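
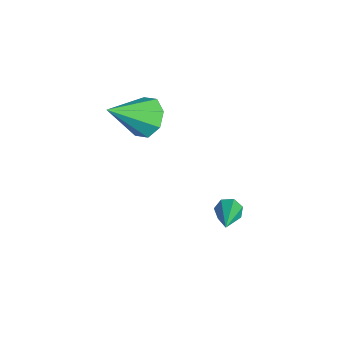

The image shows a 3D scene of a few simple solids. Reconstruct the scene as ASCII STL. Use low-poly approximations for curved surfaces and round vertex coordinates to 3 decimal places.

solid 
facet normal -0.209 0.756 -0.620
outer loop
vertex -3.256 0.533 -0.921
vertex -4.087 0.636 -0.515
vertex -3.238 0.987 -0.373
endloop
endfacet
facet normal 0.983 -0.155 0.096
outer loop
vertex -3.256 0.533 -0.921
vertex -3.238 0.987 -0.373
vertex -3.653 -0.936 0.775
endloop
endfacet
facet normal -0.209 0.756 -0.621
outer loop
vertex -3.238 0.987 -0.373
vertex -4.087 0.636 -0.515
vertex -3.716 1.236 0.091
endloop
endfacet
facet normal 0.736 0.223 0.639
outer loop
vertex -3.238 0.987 -0.373
vertex -3.716 1.236 0.091
vertex -3.653 -0.936 0.775
endloop
endfacet
facet normal -0.208 0.756 -0.621
outer loop
vertex -3.716 1.236 0.091
vertex -4.087 0.636 -0.515
vertex -4.412 1.134 0.2
endloop
endfacet
facet normal 0.104 0.301 0.948
outer loop
vertex -3.716 1.236 0.091
vertex -4.412 1.134 0.2
vertex -3.653 -0.936 0.775
endloop
endfacet
facet normal -0.208 0.756 -0.621
outer loop
vertex -4.412 1.134 0.2
vertex -4.087 0.636 -0.515
vertex -4.918 0.74 -0.11
endloop
endfacet
facet normal -0.542 0.035 0.840
outer loop
vertex -4.412 1.134 0.2
vertex -4.918 0.74 -0.11
vertex -3.653 -0.936 0.775
endloop
endfacet
facet normal -0.208 0.755 -0.621
outer loop
vertex -4.918 0.74 -0.11
vertex -4.087 0.636 -0.515
vertex -4.936 0.285 -0.657
endloop
endfacet
facet normal -0.824 -0.422 0.378
outer loop
vertex -4.918 0.74 -0.11
vertex -4.936 0.285 -0.657
vertex -3.653 -0.936 0.775
endloop
endfacet
facet normal -0.209 0.756 -0.620
outer loop
vertex -4.936 0.285 -0.657
vertex -4.087 0.636 -0.515
vertex -4.458 0.036 -1.122
endloop
endfacet
facet normal -0.577 -0.800 -0.165
outer loop
vertex -4.936 0.285 -0.657
vertex -4.458 0.036 -1.122
vertex -3.653 -0.936 0.775
endloop
endfacet
facet normal -0.209 0.756 -0.620
outer loop
vertex -4.458 0.036 -1.122
vertex -4.087 0.636 -0.515
vertex -3.762 0.139 -1.231
endloop
endfacet
facet normal 0.056 -0.879 -0.474
outer loop
vertex -4.458 0.036 -1.122
vertex -3.762 0.139 -1.231
vertex -3.653 -0.936 0.775
endloop
endfacet
facet normal -0.209 0.756 -0.620
outer loop
vertex -3.762 0.139 -1.231
vertex -4.087 0.636 -0.515
vertex -3.256 0.533 -0.921
endloop
endfacet
facet normal 0.701 -0.612 -0.366
outer loop
vertex -3.762 0.139 -1.231
vertex -3.256 0.533 -0.921
vertex -3.653 -0.936 0.775
endloop
endfacet
facet normal -0.822 0.268 -0.502
outer loop
vertex -0.221 2.953 -3.711
vertex -0.504 2.968 -3.24
vertex -0.223 3.373 -3.484
endloop
endfacet
facet normal 0.739 0.323 -0.591
outer loop
vertex -0.221 2.953 -3.711
vertex -0.223 3.373 -3.484
vertex 1.264 2.392 -2.16
endloop
endfacet
facet normal -0.822 0.268 -0.502
outer loop
vertex -0.223 3.373 -3.484
vertex -0.504 2.968 -3.24
vertex -0.437 3.487 -3.073
endloop
endfacet
facet normal 0.526 0.849 0.038
outer loop
vertex -0.223 3.373 -3.484
vertex -0.437 3.487 -3.073
vertex 1.264 2.392 -2.16
endloop
endfacet
facet normal -0.823 0.268 -0.502
outer loop
vertex -0.437 3.487 -3.073
vertex -0.504 2.968 -3.24
vertex -0.701 3.21 -2.788
endloop
endfacet
facet normal 0.056 0.689 0.722
outer loop
vertex -0.437 3.487 -3.073
vertex -0.701 3.21 -2.788
vertex 1.264 2.392 -2.16
endloop
endfacet
facet normal -0.823 0.267 -0.502
outer loop
vertex -0.701 3.21 -2.788
vertex -0.504 2.968 -3.24
vertex -0.817 2.75 -2.843
endloop
endfacet
facet normal -0.317 -0.033 0.948
outer loop
vertex -0.701 3.21 -2.788
vertex -0.817 2.75 -2.843
vertex 1.264 2.392 -2.16
endloop
endfacet
facet normal -0.823 0.268 -0.501
outer loop
vertex -0.817 2.75 -2.843
vertex -0.504 2.968 -3.24
vertex -0.697 2.454 -3.198
endloop
endfacet
facet normal -0.312 -0.779 0.544
outer loop
vertex -0.817 2.75 -2.843
vertex -0.697 2.454 -3.198
vertex 1.264 2.392 -2.16
endloop
endfacet
facet normal -0.821 0.267 -0.504
outer loop
vertex -0.697 2.454 -3.198
vertex -0.504 2.968 -3.24
vertex -0.431 2.544 -3.584
endloop
endfacet
facet normal 0.066 -0.981 -0.183
outer loop
vertex -0.697 2.454 -3.198
vertex -0.431 2.544 -3.584
vertex 1.264 2.392 -2.16
endloop
endfacet
facet normal -0.822 0.266 -0.503
outer loop
vertex -0.431 2.544 -3.584
vertex -0.504 2.968 -3.24
vertex -0.221 2.953 -3.711
endloop
endfacet
facet normal 0.535 -0.489 -0.689
outer loop
vertex -0.431 2.544 -3.584
vertex -0.221 2.953 -3.711
vertex 1.264 2.392 -2.16
endloop
endfacet

endsolid


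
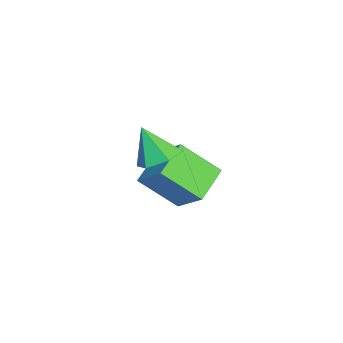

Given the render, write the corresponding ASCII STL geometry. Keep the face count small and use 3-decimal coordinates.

solid 
facet normal 0.250 0.442 -0.862
outer loop
vertex 1.639 -1.814 0.089
vertex 0.796 -1.376 0.069
vertex 1.537 -0.962 0.496
endloop
endfacet
facet normal 0.750 -0.210 0.628
outer loop
vertex 1.639 -1.814 0.089
vertex 1.537 -0.962 0.496
vertex 0.384 -2.104 1.491
endloop
endfacet
facet normal 0.250 0.441 -0.862
outer loop
vertex 1.537 -0.962 0.496
vertex 0.796 -1.376 0.069
vertex 0.695 -0.523 0.476
endloop
endfacet
facet normal 0.236 0.492 0.838
outer loop
vertex 1.537 -0.962 0.496
vertex 0.695 -0.523 0.476
vertex 0.384 -2.104 1.491
endloop
endfacet
facet normal 0.250 0.441 -0.862
outer loop
vertex 0.695 -0.523 0.476
vertex 0.796 -1.376 0.069
vertex -0.046 -0.937 0.049
endloop
endfacet
facet normal -0.625 0.505 0.595
outer loop
vertex 0.695 -0.523 0.476
vertex -0.046 -0.937 0.049
vertex 0.384 -2.104 1.491
endloop
endfacet
facet normal 0.251 0.442 -0.862
outer loop
vertex -0.046 -0.937 0.049
vertex 0.796 -1.376 0.069
vertex 0.056 -1.789 -0.358
endloop
endfacet
facet normal -0.973 -0.184 0.141
outer loop
vertex -0.046 -0.937 0.049
vertex 0.056 -1.789 -0.358
vertex 0.384 -2.104 1.491
endloop
endfacet
facet normal 0.251 0.442 -0.862
outer loop
vertex 0.056 -1.789 -0.358
vertex 0.796 -1.376 0.069
vertex 0.898 -2.228 -0.338
endloop
endfacet
facet normal -0.460 -0.885 -0.069
outer loop
vertex 0.056 -1.789 -0.358
vertex 0.898 -2.228 -0.338
vertex 0.384 -2.104 1.491
endloop
endfacet
facet normal 0.250 0.442 -0.862
outer loop
vertex 0.898 -2.228 -0.338
vertex 0.796 -1.376 0.069
vertex 1.639 -1.814 0.089
endloop
endfacet
facet normal 0.402 -0.899 0.174
outer loop
vertex 0.898 -2.228 -0.338
vertex 1.639 -1.814 0.089
vertex 0.384 -2.104 1.491
endloop
endfacet
facet normal -0.840 0.372 0.395
outer loop
vertex -2.871 -0.909 -1.622
vertex -2.805 0.723 -3.019
vertex -3.922 -1.945 -2.881
endloop
endfacet
facet normal -0.030 -0.759 0.650
outer loop
vertex -2.435 -2.603 -3.581
vertex -2.871 -0.909 -1.622
vertex -3.922 -1.945 -2.881
endloop
endfacet
facet normal -0.840 0.372 0.395
outer loop
vertex -3.922 -1.945 -2.881
vertex -2.805 0.723 -3.019
vertex -3.856 -0.312 -4.279
endloop
endfacet
facet normal -0.542 -0.534 -0.649
outer loop
vertex -3.856 -0.312 -4.279
vertex -2.435 -2.603 -3.581
vertex -3.922 -1.945 -2.881
endloop
endfacet
facet normal 0.542 0.534 0.649
outer loop
vertex -2.871 -0.909 -1.622
vertex -1.318 0.065 -3.719
vertex -2.805 0.723 -3.019
endloop
endfacet
facet normal -0.031 -0.759 0.650
outer loop
vertex -1.384 -1.568 -2.321
vertex -2.871 -0.909 -1.622
vertex -2.435 -2.603 -3.581
endloop
endfacet
facet normal 0.542 0.534 0.649
outer loop
vertex -1.384 -1.568 -2.321
vertex -1.318 0.065 -3.719
vertex -2.871 -0.909 -1.622
endloop
endfacet
facet normal 0.030 0.760 -0.649
outer loop
vertex -2.805 0.723 -3.019
vertex -1.318 0.065 -3.719
vertex -3.856 -0.312 -4.279
endloop
endfacet
facet normal -0.542 -0.534 -0.649
outer loop
vertex -2.369 -0.971 -4.978
vertex -2.435 -2.603 -3.581
vertex -3.856 -0.312 -4.279
endloop
endfacet
facet normal 0.031 0.759 -0.650
outer loop
vertex -3.856 -0.312 -4.279
vertex -1.318 0.065 -3.719
vertex -2.369 -0.971 -4.978
endloop
endfacet
facet normal 0.840 -0.372 -0.395
outer loop
vertex -2.369 -0.971 -4.978
vertex -1.384 -1.568 -2.321
vertex -2.435 -2.603 -3.581
endloop
endfacet
facet normal 0.840 -0.372 -0.395
outer loop
vertex -1.318 0.065 -3.719
vertex -1.384 -1.568 -2.321
vertex -2.369 -0.971 -4.978
endloop
endfacet

endsolid


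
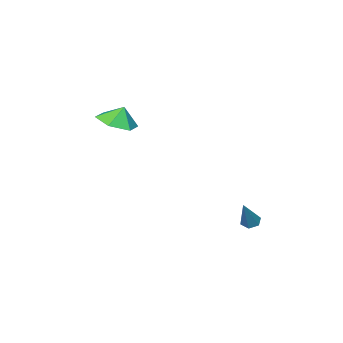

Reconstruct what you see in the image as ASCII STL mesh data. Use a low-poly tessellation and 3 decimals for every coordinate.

solid 
facet normal 0.256 -0.251 -0.934
outer loop
vertex 3.426 -2.968 2.399
vertex 2.579 -2.417 2.019
vertex 3.531 -1.923 2.147
endloop
endfacet
facet normal 0.532 0.148 0.834
outer loop
vertex 3.426 -2.968 2.399
vertex 3.531 -1.923 2.147
vertex 2.321 -2.163 2.961
endloop
endfacet
facet normal 0.256 -0.252 -0.933
outer loop
vertex 3.531 -1.923 2.147
vertex 2.579 -2.417 2.019
vertex 2.684 -1.372 1.766
endloop
endfacet
facet normal 0.240 0.774 0.585
outer loop
vertex 3.531 -1.923 2.147
vertex 2.684 -1.372 1.766
vertex 2.321 -2.163 2.961
endloop
endfacet
facet normal 0.256 -0.252 -0.933
outer loop
vertex 2.684 -1.372 1.766
vertex 2.579 -2.417 2.019
vertex 1.732 -1.865 1.638
endloop
endfacet
facet normal -0.465 0.797 0.386
outer loop
vertex 2.684 -1.372 1.766
vertex 1.732 -1.865 1.638
vertex 2.321 -2.163 2.961
endloop
endfacet
facet normal 0.256 -0.251 -0.933
outer loop
vertex 1.732 -1.865 1.638
vertex 2.579 -2.417 2.019
vertex 1.627 -2.91 1.89
endloop
endfacet
facet normal -0.879 0.193 0.435
outer loop
vertex 1.732 -1.865 1.638
vertex 1.627 -2.91 1.89
vertex 2.321 -2.163 2.961
endloop
endfacet
facet normal 0.256 -0.251 -0.933
outer loop
vertex 1.627 -2.91 1.89
vertex 2.579 -2.417 2.019
vertex 2.474 -3.462 2.271
endloop
endfacet
facet normal -0.589 -0.432 0.683
outer loop
vertex 1.627 -2.91 1.89
vertex 2.474 -3.462 2.271
vertex 2.321 -2.163 2.961
endloop
endfacet
facet normal 0.256 -0.251 -0.934
outer loop
vertex 2.474 -3.462 2.271
vertex 2.579 -2.417 2.019
vertex 3.426 -2.968 2.399
endloop
endfacet
facet normal 0.117 -0.455 0.883
outer loop
vertex 2.474 -3.462 2.271
vertex 3.426 -2.968 2.399
vertex 2.321 -2.163 2.961
endloop
endfacet
facet normal -0.524 -0.234 -0.819
outer loop
vertex -1.715 2.055 -4.913
vertex -2.079 1.831 -4.616
vertex -2.115 2.336 -4.737
endloop
endfacet
facet normal 0.477 0.840 -0.258
outer loop
vertex -1.715 2.055 -4.913
vertex -2.115 2.336 -4.737
vertex -1.101 2.269 -3.084
endloop
endfacet
facet normal -0.522 -0.234 -0.820
outer loop
vertex -2.115 2.336 -4.737
vertex -2.079 1.831 -4.616
vertex -2.48 2.112 -4.441
endloop
endfacet
facet normal -0.350 0.902 0.251
outer loop
vertex -2.115 2.336 -4.737
vertex -2.48 2.112 -4.441
vertex -1.101 2.269 -3.084
endloop
endfacet
facet normal -0.522 -0.235 -0.820
outer loop
vertex -2.48 2.112 -4.441
vertex -2.079 1.831 -4.616
vertex -2.443 1.608 -4.32
endloop
endfacet
facet normal -0.703 0.117 0.701
outer loop
vertex -2.48 2.112 -4.441
vertex -2.443 1.608 -4.32
vertex -1.101 2.269 -3.084
endloop
endfacet
facet normal -0.524 -0.233 -0.819
outer loop
vertex -2.443 1.608 -4.32
vertex -2.079 1.831 -4.616
vertex -2.043 1.327 -4.496
endloop
endfacet
facet normal -0.231 -0.731 0.642
outer loop
vertex -2.443 1.608 -4.32
vertex -2.043 1.327 -4.496
vertex -1.101 2.269 -3.084
endloop
endfacet
facet normal -0.523 -0.233 -0.820
outer loop
vertex -2.043 1.327 -4.496
vertex -2.079 1.831 -4.616
vertex -1.678 1.55 -4.792
endloop
endfacet
facet normal 0.593 -0.794 0.134
outer loop
vertex -2.043 1.327 -4.496
vertex -1.678 1.55 -4.792
vertex -1.101 2.269 -3.084
endloop
endfacet
facet normal -0.524 -0.235 -0.819
outer loop
vertex -1.678 1.55 -4.792
vertex -2.079 1.831 -4.616
vertex -1.715 2.055 -4.913
endloop
endfacet
facet normal 0.948 -0.007 -0.318
outer loop
vertex -1.678 1.55 -4.792
vertex -1.715 2.055 -4.913
vertex -1.101 2.269 -3.084
endloop
endfacet

endsolid


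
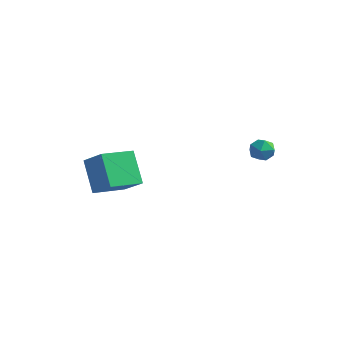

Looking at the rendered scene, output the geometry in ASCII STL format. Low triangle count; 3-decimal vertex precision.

solid 
facet normal -0.529 0.340 0.778
outer loop
vertex -3.713 -4.577 2.274
vertex -3.105 -2.803 1.911
vertex -5.035 -4.329 1.267
endloop
endfacet
facet normal -0.319 -0.929 0.190
outer loop
vertex -3.935 -5.037 -0.351
vertex -3.713 -4.577 2.274
vertex -5.035 -4.329 1.267
endloop
endfacet
facet normal -0.529 0.340 0.778
outer loop
vertex -5.035 -4.329 1.267
vertex -3.105 -2.803 1.911
vertex -4.427 -2.556 0.904
endloop
endfacet
facet normal -0.787 0.147 -0.599
outer loop
vertex -4.427 -2.556 0.904
vertex -3.935 -5.037 -0.351
vertex -5.035 -4.329 1.267
endloop
endfacet
facet normal 0.787 -0.147 0.599
outer loop
vertex -3.713 -4.577 2.274
vertex -2.005 -3.511 0.293
vertex -3.105 -2.803 1.911
endloop
endfacet
facet normal -0.318 -0.929 0.190
outer loop
vertex -2.613 -5.284 0.656
vertex -3.713 -4.577 2.274
vertex -3.935 -5.037 -0.351
endloop
endfacet
facet normal 0.787 -0.147 0.599
outer loop
vertex -2.613 -5.284 0.656
vertex -2.005 -3.511 0.293
vertex -3.713 -4.577 2.274
endloop
endfacet
facet normal 0.318 0.929 -0.190
outer loop
vertex -3.105 -2.803 1.911
vertex -2.005 -3.511 0.293
vertex -4.427 -2.556 0.904
endloop
endfacet
facet normal -0.787 0.147 -0.599
outer loop
vertex -3.327 -3.263 -0.714
vertex -3.935 -5.037 -0.351
vertex -4.427 -2.556 0.904
endloop
endfacet
facet normal 0.318 0.929 -0.189
outer loop
vertex -4.427 -2.556 0.904
vertex -2.005 -3.511 0.293
vertex -3.327 -3.263 -0.714
endloop
endfacet
facet normal 0.529 -0.340 -0.778
outer loop
vertex -3.327 -3.263 -0.714
vertex -2.613 -5.284 0.656
vertex -3.935 -5.037 -0.351
endloop
endfacet
facet normal 0.529 -0.340 -0.778
outer loop
vertex -2.005 -3.511 0.293
vertex -2.613 -5.284 0.656
vertex -3.327 -3.263 -0.714
endloop
endfacet
facet normal -0.065 0.581 0.811
outer loop
vertex 2.707 0.831 2.711
vertex 2.018 0.551 2.856
vertex 2.632 0.215 3.146
endloop
endfacet
facet normal 0.613 0.404 0.678
outer loop
vertex 2.707 0.831 2.711
vertex 2.632 0.215 3.146
vertex 3.183 0.248 2.628
endloop
endfacet
facet normal 0.776 0.630 0.022
outer loop
vertex 2.707 0.831 2.711
vertex 3.183 0.248 2.628
vertex 2.911 0.604 2.018
endloop
endfacet
facet normal 0.197 0.947 -0.252
outer loop
vertex 2.707 0.831 2.711
vertex 2.911 0.604 2.018
vertex 2.191 0.791 2.159
endloop
endfacet
facet normal -0.323 0.917 0.235
outer loop
vertex 2.707 0.831 2.711
vertex 2.191 0.791 2.159
vertex 2.018 0.551 2.856
endloop
endfacet
facet normal 0.661 -0.308 0.684
outer loop
vertex 3.183 0.248 2.628
vertex 2.632 0.215 3.146
vertex 2.789 -0.391 2.721
endloop
endfacet
facet normal -0.437 -0.022 0.899
outer loop
vertex 2.632 0.215 3.146
vertex 2.018 0.551 2.856
vertex 2.069 -0.204 2.862
endloop
endfacet
facet normal -0.853 0.521 -0.032
outer loop
vertex 2.018 0.551 2.856
vertex 2.191 0.791 2.159
vertex 1.797 0.152 2.252
endloop
endfacet
facet normal -0.012 0.572 -0.820
outer loop
vertex 2.191 0.791 2.159
vertex 2.911 0.604 2.018
vertex 2.348 0.185 1.734
endloop
endfacet
facet normal 0.924 0.059 -0.377
outer loop
vertex 2.911 0.604 2.018
vertex 3.183 0.248 2.628
vertex 2.962 -0.151 2.024
endloop
endfacet
facet normal -0.197 -0.947 0.252
outer loop
vertex 2.273 -0.431 2.169
vertex 2.789 -0.391 2.721
vertex 2.069 -0.204 2.862
endloop
endfacet
facet normal -0.776 -0.630 -0.022
outer loop
vertex 2.273 -0.431 2.169
vertex 2.069 -0.204 2.862
vertex 1.797 0.152 2.252
endloop
endfacet
facet normal -0.613 -0.404 -0.678
outer loop
vertex 2.273 -0.431 2.169
vertex 1.797 0.152 2.252
vertex 2.348 0.185 1.734
endloop
endfacet
facet normal 0.065 -0.581 -0.811
outer loop
vertex 2.273 -0.431 2.169
vertex 2.348 0.185 1.734
vertex 2.962 -0.151 2.024
endloop
endfacet
facet normal 0.323 -0.917 -0.235
outer loop
vertex 2.273 -0.431 2.169
vertex 2.962 -0.151 2.024
vertex 2.789 -0.391 2.721
endloop
endfacet
facet normal 0.012 -0.572 0.820
outer loop
vertex 2.069 -0.204 2.862
vertex 2.789 -0.391 2.721
vertex 2.632 0.215 3.146
endloop
endfacet
facet normal -0.924 -0.059 0.377
outer loop
vertex 1.797 0.152 2.252
vertex 2.069 -0.204 2.862
vertex 2.018 0.551 2.856
endloop
endfacet
facet normal -0.661 0.308 -0.684
outer loop
vertex 2.348 0.185 1.734
vertex 1.797 0.152 2.252
vertex 2.191 0.791 2.159
endloop
endfacet
facet normal 0.437 0.022 -0.899
outer loop
vertex 2.962 -0.151 2.024
vertex 2.348 0.185 1.734
vertex 2.911 0.604 2.018
endloop
endfacet
facet normal 0.853 -0.521 0.032
outer loop
vertex 2.789 -0.391 2.721
vertex 2.962 -0.151 2.024
vertex 3.183 0.248 2.628
endloop
endfacet

endsolid


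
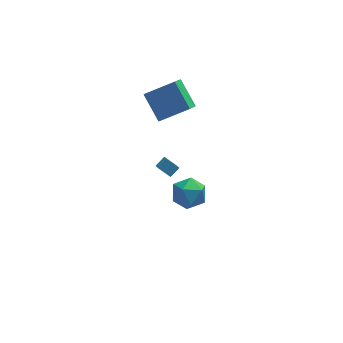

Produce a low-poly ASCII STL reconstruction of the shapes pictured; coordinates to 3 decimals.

solid 
facet normal -0.881 -0.026 -0.472
outer loop
vertex -1.585 3.521 3.609
vertex -1.112 4.643 2.666
vertex -0.851 2.124 2.316
endloop
endfacet
facet normal -0.307 -0.728 0.612
outer loop
vertex 0.972 2.177 3.294
vertex -1.585 3.521 3.609
vertex -0.851 2.124 2.316
endloop
endfacet
facet normal -0.881 -0.026 -0.472
outer loop
vertex -0.851 2.124 2.316
vertex -1.112 4.643 2.666
vertex -0.378 3.246 1.373
endloop
endfacet
facet normal 0.360 -0.685 -0.634
outer loop
vertex -0.378 3.246 1.373
vertex 0.972 2.177 3.294
vertex -0.851 2.124 2.316
endloop
endfacet
facet normal -0.360 0.685 0.634
outer loop
vertex -1.585 3.521 3.609
vertex 0.711 4.696 3.644
vertex -1.112 4.643 2.666
endloop
endfacet
facet normal -0.307 -0.728 0.612
outer loop
vertex 0.238 3.574 4.587
vertex -1.585 3.521 3.609
vertex 0.972 2.177 3.294
endloop
endfacet
facet normal -0.360 0.685 0.634
outer loop
vertex 0.238 3.574 4.587
vertex 0.711 4.696 3.644
vertex -1.585 3.521 3.609
endloop
endfacet
facet normal 0.307 0.728 -0.612
outer loop
vertex -1.112 4.643 2.666
vertex 0.711 4.696 3.644
vertex -0.378 3.246 1.373
endloop
endfacet
facet normal 0.360 -0.685 -0.634
outer loop
vertex 1.445 3.299 2.351
vertex 0.972 2.177 3.294
vertex -0.378 3.246 1.373
endloop
endfacet
facet normal 0.307 0.728 -0.612
outer loop
vertex -0.378 3.246 1.373
vertex 0.711 4.696 3.644
vertex 1.445 3.299 2.351
endloop
endfacet
facet normal 0.881 0.026 0.472
outer loop
vertex 1.445 3.299 2.351
vertex 0.238 3.574 4.587
vertex 0.972 2.177 3.294
endloop
endfacet
facet normal 0.881 0.026 0.472
outer loop
vertex 0.711 4.696 3.644
vertex 0.238 3.574 4.587
vertex 1.445 3.299 2.351
endloop
endfacet
facet normal -0.973 0.182 -0.142
outer loop
vertex -0.436 -3.503 1.084
vertex -0.692 -4.408 1.682
vertex -0.581 -3.42 2.185
endloop
endfacet
facet normal -0.598 0.789 -0.138
outer loop
vertex -0.436 -3.503 1.084
vertex -0.581 -3.42 2.185
vertex 0.255 -2.873 1.691
endloop
endfacet
facet normal -0.108 0.748 -0.654
outer loop
vertex -0.436 -3.503 1.084
vertex 0.255 -2.873 1.691
vertex 0.66 -3.523 0.881
endloop
endfacet
facet normal -0.179 0.115 -0.977
outer loop
vertex -0.436 -3.503 1.084
vertex 0.66 -3.523 0.881
vertex 0.075 -4.472 0.876
endloop
endfacet
facet normal -0.713 -0.234 -0.660
outer loop
vertex -0.436 -3.503 1.084
vertex 0.075 -4.472 0.876
vertex -0.692 -4.408 1.682
endloop
endfacet
facet normal -0.258 0.834 0.487
outer loop
vertex 0.255 -2.873 1.691
vertex -0.581 -3.42 2.185
vertex 0.425 -3.388 2.664
endloop
endfacet
facet normal -0.864 -0.148 0.481
outer loop
vertex -0.581 -3.42 2.185
vertex -0.692 -4.408 1.682
vertex -0.16 -4.337 2.659
endloop
endfacet
facet normal -0.444 -0.822 -0.357
outer loop
vertex -0.692 -4.408 1.682
vertex 0.075 -4.472 0.876
vertex 0.245 -4.987 1.849
endloop
endfacet
facet normal 0.422 -0.256 -0.870
outer loop
vertex 0.075 -4.472 0.876
vertex 0.66 -3.523 0.881
vertex 1.081 -4.44 1.355
endloop
endfacet
facet normal 0.537 0.768 -0.348
outer loop
vertex 0.66 -3.523 0.881
vertex 0.255 -2.873 1.691
vertex 1.192 -3.452 1.858
endloop
endfacet
facet normal 0.179 -0.115 0.977
outer loop
vertex 0.936 -4.357 2.456
vertex 0.425 -3.388 2.664
vertex -0.16 -4.337 2.659
endloop
endfacet
facet normal 0.108 -0.748 0.654
outer loop
vertex 0.936 -4.357 2.456
vertex -0.16 -4.337 2.659
vertex 0.245 -4.987 1.849
endloop
endfacet
facet normal 0.598 -0.789 0.138
outer loop
vertex 0.936 -4.357 2.456
vertex 0.245 -4.987 1.849
vertex 1.081 -4.44 1.355
endloop
endfacet
facet normal 0.973 -0.182 0.142
outer loop
vertex 0.936 -4.357 2.456
vertex 1.081 -4.44 1.355
vertex 1.192 -3.452 1.858
endloop
endfacet
facet normal 0.713 0.234 0.660
outer loop
vertex 0.936 -4.357 2.456
vertex 1.192 -3.452 1.858
vertex 0.425 -3.388 2.664
endloop
endfacet
facet normal -0.422 0.256 0.870
outer loop
vertex -0.16 -4.337 2.659
vertex 0.425 -3.388 2.664
vertex -0.581 -3.42 2.185
endloop
endfacet
facet normal -0.537 -0.768 0.348
outer loop
vertex 0.245 -4.987 1.849
vertex -0.16 -4.337 2.659
vertex -0.692 -4.408 1.682
endloop
endfacet
facet normal 0.258 -0.834 -0.487
outer loop
vertex 1.081 -4.44 1.355
vertex 0.245 -4.987 1.849
vertex 0.075 -4.472 0.876
endloop
endfacet
facet normal 0.864 0.148 -0.481
outer loop
vertex 1.192 -3.452 1.858
vertex 1.081 -4.44 1.355
vertex 0.66 -3.523 0.881
endloop
endfacet
facet normal 0.444 0.822 0.357
outer loop
vertex 0.425 -3.388 2.664
vertex 1.192 -3.452 1.858
vertex 0.255 -2.873 1.691
endloop
endfacet
facet normal -0.713 0.346 0.609
outer loop
vertex -0.273 3.235 -2.774
vertex -0.358 3.88 -3.24
vertex -0.834 2.846 -3.21
endloop
endfacet
facet normal 0.107 -0.806 0.582
outer loop
vertex -0.122 2.5 -3.82
vertex -0.273 3.235 -2.774
vertex -0.834 2.846 -3.21
endloop
endfacet
facet normal -0.713 0.346 0.610
outer loop
vertex -0.834 2.846 -3.21
vertex -0.358 3.88 -3.24
vertex -0.92 3.491 -3.676
endloop
endfacet
facet normal -0.693 -0.480 -0.537
outer loop
vertex -0.92 3.491 -3.676
vertex -0.122 2.5 -3.82
vertex -0.834 2.846 -3.21
endloop
endfacet
facet normal 0.694 0.480 0.537
outer loop
vertex -0.273 3.235 -2.774
vertex 0.354 3.534 -3.85
vertex -0.358 3.88 -3.24
endloop
endfacet
facet normal 0.107 -0.806 0.582
outer loop
vertex 0.44 2.889 -3.384
vertex -0.273 3.235 -2.774
vertex -0.122 2.5 -3.82
endloop
endfacet
facet normal 0.693 0.481 0.537
outer loop
vertex 0.44 2.889 -3.384
vertex 0.354 3.534 -3.85
vertex -0.273 3.235 -2.774
endloop
endfacet
facet normal -0.107 0.806 -0.582
outer loop
vertex -0.358 3.88 -3.24
vertex 0.354 3.534 -3.85
vertex -0.92 3.491 -3.676
endloop
endfacet
facet normal -0.693 -0.480 -0.538
outer loop
vertex -0.207 3.145 -4.286
vertex -0.122 2.5 -3.82
vertex -0.92 3.491 -3.676
endloop
endfacet
facet normal -0.107 0.806 -0.582
outer loop
vertex -0.92 3.491 -3.676
vertex 0.354 3.534 -3.85
vertex -0.207 3.145 -4.286
endloop
endfacet
facet normal 0.713 -0.347 -0.610
outer loop
vertex -0.207 3.145 -4.286
vertex 0.44 2.889 -3.384
vertex -0.122 2.5 -3.82
endloop
endfacet
facet normal 0.713 -0.345 -0.610
outer loop
vertex 0.354 3.534 -3.85
vertex 0.44 2.889 -3.384
vertex -0.207 3.145 -4.286
endloop
endfacet

endsolid


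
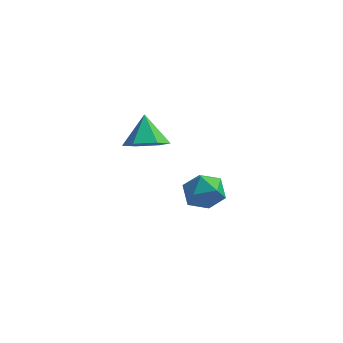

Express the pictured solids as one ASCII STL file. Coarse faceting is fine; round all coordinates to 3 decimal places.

solid 
facet normal -0.609 -0.344 0.715
outer loop
vertex -0.902 3.571 -1.936
vertex -0.355 2.847 -1.818
vertex -0.216 3.61 -1.333
endloop
endfacet
facet normal -0.625 0.369 0.687
outer loop
vertex -0.902 3.571 -1.936
vertex -0.216 3.61 -1.333
vertex -0.389 4.326 -1.875
endloop
endfacet
facet normal -0.828 0.560 0.030
outer loop
vertex -0.902 3.571 -1.936
vertex -0.389 4.326 -1.875
vertex -0.636 4.005 -2.696
endloop
endfacet
facet normal -0.937 -0.035 -0.348
outer loop
vertex -0.902 3.571 -1.936
vertex -0.636 4.005 -2.696
vertex -0.615 3.092 -2.661
endloop
endfacet
facet normal -0.801 -0.593 0.075
outer loop
vertex -0.902 3.571 -1.936
vertex -0.615 3.092 -2.661
vertex -0.355 2.847 -1.818
endloop
endfacet
facet normal 0.039 0.609 0.792
outer loop
vertex -0.389 4.326 -1.875
vertex -0.216 3.61 -1.333
vertex 0.475 4.068 -1.719
endloop
endfacet
facet normal 0.065 -0.544 0.837
outer loop
vertex -0.216 3.61 -1.333
vertex -0.355 2.847 -1.818
vertex 0.496 3.155 -1.684
endloop
endfacet
facet normal -0.247 -0.948 -0.199
outer loop
vertex -0.355 2.847 -1.818
vertex -0.615 3.092 -2.661
vertex 0.249 2.834 -2.505
endloop
endfacet
facet normal -0.465 -0.045 -0.884
outer loop
vertex -0.615 3.092 -2.661
vertex -0.636 4.005 -2.696
vertex 0.076 3.55 -3.047
endloop
endfacet
facet normal -0.289 0.918 -0.272
outer loop
vertex -0.636 4.005 -2.696
vertex -0.389 4.326 -1.875
vertex 0.215 4.313 -2.562
endloop
endfacet
facet normal 0.937 0.035 0.348
outer loop
vertex 0.762 3.589 -2.444
vertex 0.475 4.068 -1.719
vertex 0.496 3.155 -1.684
endloop
endfacet
facet normal 0.828 -0.560 -0.030
outer loop
vertex 0.762 3.589 -2.444
vertex 0.496 3.155 -1.684
vertex 0.249 2.834 -2.505
endloop
endfacet
facet normal 0.625 -0.369 -0.687
outer loop
vertex 0.762 3.589 -2.444
vertex 0.249 2.834 -2.505
vertex 0.076 3.55 -3.047
endloop
endfacet
facet normal 0.609 0.344 -0.715
outer loop
vertex 0.762 3.589 -2.444
vertex 0.076 3.55 -3.047
vertex 0.215 4.313 -2.562
endloop
endfacet
facet normal 0.801 0.593 -0.075
outer loop
vertex 0.762 3.589 -2.444
vertex 0.215 4.313 -2.562
vertex 0.475 4.068 -1.719
endloop
endfacet
facet normal 0.465 0.045 0.884
outer loop
vertex 0.496 3.155 -1.684
vertex 0.475 4.068 -1.719
vertex -0.216 3.61 -1.333
endloop
endfacet
facet normal 0.289 -0.918 0.272
outer loop
vertex 0.249 2.834 -2.505
vertex 0.496 3.155 -1.684
vertex -0.355 2.847 -1.818
endloop
endfacet
facet normal -0.039 -0.609 -0.792
outer loop
vertex 0.076 3.55 -3.047
vertex 0.249 2.834 -2.505
vertex -0.615 3.092 -2.661
endloop
endfacet
facet normal -0.065 0.544 -0.837
outer loop
vertex 0.215 4.313 -2.562
vertex 0.076 3.55 -3.047
vertex -0.636 4.005 -2.696
endloop
endfacet
facet normal 0.247 0.948 0.199
outer loop
vertex 0.475 4.068 -1.719
vertex 0.215 4.313 -2.562
vertex -0.389 4.326 -1.875
endloop
endfacet
facet normal 0.185 -0.658 -0.730
outer loop
vertex -0.938 1.407 2.249
vertex -1.788 1.236 2.188
vertex -1.436 1.869 1.706
endloop
endfacet
facet normal 0.602 0.790 0.120
outer loop
vertex -0.938 1.407 2.249
vertex -1.436 1.869 1.706
vertex -2.032 2.104 3.152
endloop
endfacet
facet normal 0.183 -0.658 -0.730
outer loop
vertex -1.436 1.869 1.706
vertex -1.788 1.236 2.188
vertex -2.287 1.699 1.646
endloop
endfacet
facet normal -0.175 0.958 -0.228
outer loop
vertex -1.436 1.869 1.706
vertex -2.287 1.699 1.646
vertex -2.032 2.104 3.152
endloop
endfacet
facet normal 0.184 -0.657 -0.731
outer loop
vertex -2.287 1.699 1.646
vertex -1.788 1.236 2.188
vertex -2.639 1.065 2.127
endloop
endfacet
facet normal -0.870 0.494 0.014
outer loop
vertex -2.287 1.699 1.646
vertex -2.639 1.065 2.127
vertex -2.032 2.104 3.152
endloop
endfacet
facet normal 0.185 -0.658 -0.730
outer loop
vertex -2.639 1.065 2.127
vertex -1.788 1.236 2.188
vertex -2.141 0.603 2.669
endloop
endfacet
facet normal -0.785 -0.137 0.604
outer loop
vertex -2.639 1.065 2.127
vertex -2.141 0.603 2.669
vertex -2.032 2.104 3.152
endloop
endfacet
facet normal 0.184 -0.658 -0.731
outer loop
vertex -2.141 0.603 2.669
vertex -1.788 1.236 2.188
vertex -1.29 0.773 2.73
endloop
endfacet
facet normal -0.007 -0.306 0.952
outer loop
vertex -2.141 0.603 2.669
vertex -1.29 0.773 2.73
vertex -2.032 2.104 3.152
endloop
endfacet
facet normal 0.185 -0.657 -0.731
outer loop
vertex -1.29 0.773 2.73
vertex -1.788 1.236 2.188
vertex -0.938 1.407 2.249
endloop
endfacet
facet normal 0.686 0.158 0.710
outer loop
vertex -1.29 0.773 2.73
vertex -0.938 1.407 2.249
vertex -2.032 2.104 3.152
endloop
endfacet

endsolid


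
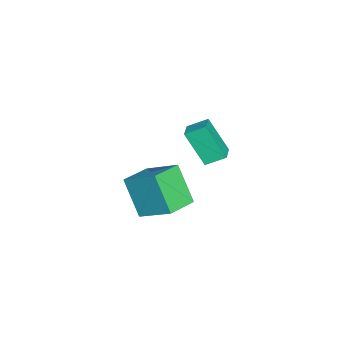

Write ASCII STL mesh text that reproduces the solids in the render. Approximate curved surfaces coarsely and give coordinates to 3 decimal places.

solid 
facet normal -0.964 -0.070 -0.258
outer loop
vertex -3.024 -0.184 -1.697
vertex -3.241 0.792 -1.15
vertex -2.634 0.88 -3.441
endloop
endfacet
facet normal 0.191 -0.856 -0.480
outer loop
vertex -1.699 0.948 -3.19
vertex -3.024 -0.184 -1.697
vertex -2.634 0.88 -3.441
endloop
endfacet
facet normal -0.964 -0.069 -0.258
outer loop
vertex -2.634 0.88 -3.441
vertex -3.241 0.792 -1.15
vertex -2.851 1.857 -2.893
endloop
endfacet
facet normal 0.188 0.512 -0.838
outer loop
vertex -2.851 1.857 -2.893
vertex -1.699 0.948 -3.19
vertex -2.634 0.88 -3.441
endloop
endfacet
facet normal -0.188 -0.512 0.838
outer loop
vertex -3.024 -0.184 -1.697
vertex -2.306 0.86 -0.899
vertex -3.241 0.792 -1.15
endloop
endfacet
facet normal 0.190 -0.856 -0.481
outer loop
vertex -2.089 -0.117 -1.447
vertex -3.024 -0.184 -1.697
vertex -1.699 0.948 -3.19
endloop
endfacet
facet normal -0.187 -0.512 0.838
outer loop
vertex -2.089 -0.117 -1.447
vertex -2.306 0.86 -0.899
vertex -3.024 -0.184 -1.697
endloop
endfacet
facet normal -0.191 0.856 0.480
outer loop
vertex -3.241 0.792 -1.15
vertex -2.306 0.86 -0.899
vertex -2.851 1.857 -2.893
endloop
endfacet
facet normal 0.188 0.512 -0.838
outer loop
vertex -1.916 1.924 -2.643
vertex -1.699 0.948 -3.19
vertex -2.851 1.857 -2.893
endloop
endfacet
facet normal -0.190 0.856 0.480
outer loop
vertex -2.851 1.857 -2.893
vertex -2.306 0.86 -0.899
vertex -1.916 1.924 -2.643
endloop
endfacet
facet normal 0.964 0.070 0.258
outer loop
vertex -1.916 1.924 -2.643
vertex -2.089 -0.117 -1.447
vertex -1.699 0.948 -3.19
endloop
endfacet
facet normal 0.964 0.069 0.258
outer loop
vertex -2.306 0.86 -0.899
vertex -2.089 -0.117 -1.447
vertex -1.916 1.924 -2.643
endloop
endfacet
facet normal -0.410 -0.428 0.806
outer loop
vertex 3.446 -0.261 0.487
vertex 2.113 0.476 0.2
vertex 2.836 -1.806 -0.644
endloop
endfacet
facet normal 0.860 -0.475 0.185
outer loop
vertex 3.687 -0.916 -2.32
vertex 3.446 -0.261 0.487
vertex 2.836 -1.806 -0.644
endloop
endfacet
facet normal -0.409 -0.428 0.806
outer loop
vertex 2.836 -1.806 -0.644
vertex 2.113 0.476 0.2
vertex 1.502 -1.07 -0.931
endloop
endfacet
facet normal -0.303 -0.769 -0.562
outer loop
vertex 1.502 -1.07 -0.931
vertex 3.687 -0.916 -2.32
vertex 2.836 -1.806 -0.644
endloop
endfacet
facet normal 0.304 0.769 0.563
outer loop
vertex 3.446 -0.261 0.487
vertex 2.964 1.366 -1.476
vertex 2.113 0.476 0.2
endloop
endfacet
facet normal 0.860 -0.475 0.185
outer loop
vertex 4.298 0.63 -1.189
vertex 3.446 -0.261 0.487
vertex 3.687 -0.916 -2.32
endloop
endfacet
facet normal 0.303 0.769 0.563
outer loop
vertex 4.298 0.63 -1.189
vertex 2.964 1.366 -1.476
vertex 3.446 -0.261 0.487
endloop
endfacet
facet normal -0.860 0.475 -0.185
outer loop
vertex 2.113 0.476 0.2
vertex 2.964 1.366 -1.476
vertex 1.502 -1.07 -0.931
endloop
endfacet
facet normal -0.304 -0.769 -0.563
outer loop
vertex 2.354 -0.179 -2.607
vertex 3.687 -0.916 -2.32
vertex 1.502 -1.07 -0.931
endloop
endfacet
facet normal -0.860 0.475 -0.185
outer loop
vertex 1.502 -1.07 -0.931
vertex 2.964 1.366 -1.476
vertex 2.354 -0.179 -2.607
endloop
endfacet
facet normal 0.410 0.427 -0.806
outer loop
vertex 2.354 -0.179 -2.607
vertex 4.298 0.63 -1.189
vertex 3.687 -0.916 -2.32
endloop
endfacet
facet normal 0.410 0.428 -0.806
outer loop
vertex 2.964 1.366 -1.476
vertex 4.298 0.63 -1.189
vertex 2.354 -0.179 -2.607
endloop
endfacet

endsolid


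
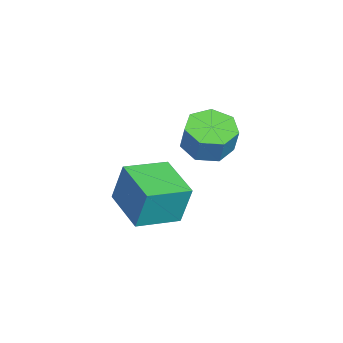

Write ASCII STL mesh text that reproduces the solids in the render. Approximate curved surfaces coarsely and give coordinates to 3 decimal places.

solid 
facet normal -0.848 -0.505 0.160
outer loop
vertex -1.242 -2.575 -2.302
vertex -2.019 -1.358 -2.581
vertex -1.293 -2.915 -3.649
endloop
endfacet
facet normal 0.528 -0.828 0.189
outer loop
vertex 0.039 -2.122 -3.899
vertex -1.242 -2.575 -2.302
vertex -1.293 -2.915 -3.649
endloop
endfacet
facet normal -0.849 -0.505 0.159
outer loop
vertex -1.293 -2.915 -3.649
vertex -2.019 -1.358 -2.581
vertex -2.069 -1.698 -3.927
endloop
endfacet
facet normal -0.036 -0.244 -0.969
outer loop
vertex -2.069 -1.698 -3.927
vertex 0.039 -2.122 -3.899
vertex -1.293 -2.915 -3.649
endloop
endfacet
facet normal 0.036 0.245 0.969
outer loop
vertex -1.242 -2.575 -2.302
vertex -0.687 -0.565 -2.831
vertex -2.019 -1.358 -2.581
endloop
endfacet
facet normal 0.529 -0.827 0.189
outer loop
vertex 0.089 -1.782 -2.553
vertex -1.242 -2.575 -2.302
vertex 0.039 -2.122 -3.899
endloop
endfacet
facet normal 0.037 0.245 0.969
outer loop
vertex 0.089 -1.782 -2.553
vertex -0.687 -0.565 -2.831
vertex -1.242 -2.575 -2.302
endloop
endfacet
facet normal -0.528 0.828 -0.189
outer loop
vertex -2.019 -1.358 -2.581
vertex -0.687 -0.565 -2.831
vertex -2.069 -1.698 -3.927
endloop
endfacet
facet normal -0.036 -0.245 -0.969
outer loop
vertex -0.738 -0.905 -4.178
vertex 0.039 -2.122 -3.899
vertex -2.069 -1.698 -3.927
endloop
endfacet
facet normal -0.529 0.828 -0.189
outer loop
vertex -2.069 -1.698 -3.927
vertex -0.687 -0.565 -2.831
vertex -0.738 -0.905 -4.178
endloop
endfacet
facet normal 0.848 0.505 -0.159
outer loop
vertex -0.738 -0.905 -4.178
vertex 0.089 -1.782 -2.553
vertex 0.039 -2.122 -3.899
endloop
endfacet
facet normal 0.848 0.505 -0.159
outer loop
vertex -0.687 -0.565 -2.831
vertex 0.089 -1.782 -2.553
vertex -0.738 -0.905 -4.178
endloop
endfacet
facet normal -0.319 -0.148 -0.936
outer loop
vertex -3.32 0.064 -3.397
vertex -3.986 -0.337 -3.107
vertex -3.898 0.473 -3.265
endloop
endfacet
facet normal 0.504 0.810 -0.300
outer loop
vertex -3.32 0.064 -3.397
vertex -3.898 0.473 -3.265
vertex -2.988 0.218 -2.423
endloop
endfacet
facet normal 0.504 0.810 -0.300
outer loop
vertex -2.988 0.218 -2.423
vertex -3.898 0.473 -3.265
vertex -3.566 0.627 -2.291
endloop
endfacet
facet normal 0.319 0.148 0.936
outer loop
vertex -2.988 0.218 -2.423
vertex -3.566 0.627 -2.291
vertex -3.654 -0.183 -2.133
endloop
endfacet
facet normal -0.319 -0.148 -0.936
outer loop
vertex -3.898 0.473 -3.265
vertex -3.986 -0.337 -3.107
vertex -4.542 0.272 -3.014
endloop
endfacet
facet normal -0.313 0.949 -0.043
outer loop
vertex -3.898 0.473 -3.265
vertex -4.542 0.272 -3.014
vertex -3.566 0.627 -2.291
endloop
endfacet
facet normal -0.313 0.949 -0.043
outer loop
vertex -3.566 0.627 -2.291
vertex -4.542 0.272 -3.014
vertex -4.21 0.426 -2.04
endloop
endfacet
facet normal 0.319 0.148 0.936
outer loop
vertex -3.566 0.627 -2.291
vertex -4.21 0.426 -2.04
vertex -3.654 -0.183 -2.133
endloop
endfacet
facet normal -0.319 -0.148 -0.936
outer loop
vertex -4.542 0.272 -3.014
vertex -3.986 -0.337 -3.107
vertex -4.768 -0.387 -2.833
endloop
endfacet
facet normal -0.894 0.374 0.246
outer loop
vertex -4.542 0.272 -3.014
vertex -4.768 -0.387 -2.833
vertex -4.21 0.426 -2.04
endloop
endfacet
facet normal -0.894 0.374 0.246
outer loop
vertex -4.21 0.426 -2.04
vertex -4.768 -0.387 -2.833
vertex -4.436 -0.234 -1.859
endloop
endfacet
facet normal 0.318 0.148 0.936
outer loop
vertex -4.21 0.426 -2.04
vertex -4.436 -0.234 -1.859
vertex -3.654 -0.183 -2.133
endloop
endfacet
facet normal -0.319 -0.149 -0.936
outer loop
vertex -4.768 -0.387 -2.833
vertex -3.986 -0.337 -3.107
vertex -4.404 -1.009 -2.858
endloop
endfacet
facet normal -0.802 -0.484 0.350
outer loop
vertex -4.768 -0.387 -2.833
vertex -4.404 -1.009 -2.858
vertex -4.436 -0.234 -1.859
endloop
endfacet
facet normal -0.802 -0.484 0.350
outer loop
vertex -4.436 -0.234 -1.859
vertex -4.404 -1.009 -2.858
vertex -4.073 -0.855 -1.885
endloop
endfacet
facet normal 0.319 0.147 0.936
outer loop
vertex -4.436 -0.234 -1.859
vertex -4.073 -0.855 -1.885
vertex -3.654 -0.183 -2.133
endloop
endfacet
facet normal -0.319 -0.148 -0.936
outer loop
vertex -4.404 -1.009 -2.858
vertex -3.986 -0.337 -3.107
vertex -3.726 -1.124 -3.071
endloop
endfacet
facet normal -0.106 -0.976 0.190
outer loop
vertex -4.404 -1.009 -2.858
vertex -3.726 -1.124 -3.071
vertex -4.073 -0.855 -1.885
endloop
endfacet
facet normal -0.108 -0.976 0.190
outer loop
vertex -4.073 -0.855 -1.885
vertex -3.726 -1.124 -3.071
vertex -3.395 -0.971 -2.097
endloop
endfacet
facet normal 0.318 0.147 0.937
outer loop
vertex -4.073 -0.855 -1.885
vertex -3.395 -0.971 -2.097
vertex -3.654 -0.183 -2.133
endloop
endfacet
facet normal -0.319 -0.148 -0.936
outer loop
vertex -3.726 -1.124 -3.071
vertex -3.986 -0.337 -3.107
vertex -3.243 -0.647 -3.311
endloop
endfacet
facet normal 0.669 -0.734 -0.112
outer loop
vertex -3.726 -1.124 -3.071
vertex -3.243 -0.647 -3.311
vertex -3.395 -0.971 -2.097
endloop
endfacet
facet normal 0.670 -0.734 -0.112
outer loop
vertex -3.395 -0.971 -2.097
vertex -3.243 -0.647 -3.311
vertex -2.912 -0.493 -2.337
endloop
endfacet
facet normal 0.319 0.148 0.936
outer loop
vertex -3.395 -0.971 -2.097
vertex -2.912 -0.493 -2.337
vertex -3.654 -0.183 -2.133
endloop
endfacet
facet normal -0.319 -0.148 -0.936
outer loop
vertex -3.243 -0.647 -3.311
vertex -3.986 -0.337 -3.107
vertex -3.32 0.064 -3.397
endloop
endfacet
facet normal 0.942 0.062 -0.330
outer loop
vertex -3.243 -0.647 -3.311
vertex -3.32 0.064 -3.397
vertex -2.912 -0.493 -2.337
endloop
endfacet
facet normal 0.942 0.061 -0.331
outer loop
vertex -2.912 -0.493 -2.337
vertex -3.32 0.064 -3.397
vertex -2.988 0.218 -2.423
endloop
endfacet
facet normal 0.319 0.147 0.936
outer loop
vertex -2.912 -0.493 -2.337
vertex -2.988 0.218 -2.423
vertex -3.654 -0.183 -2.133
endloop
endfacet

endsolid


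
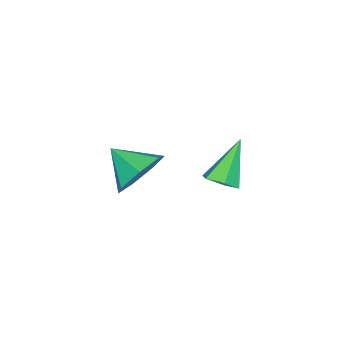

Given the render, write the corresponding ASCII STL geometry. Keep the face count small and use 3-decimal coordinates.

solid 
facet normal 0.082 0.856 -0.510
outer loop
vertex 1.738 -0.082 0.928
vertex 1.058 -0.435 0.226
vertex 0.871 0.102 1.097
endloop
endfacet
facet normal 0.173 -0.085 0.981
outer loop
vertex 1.738 -0.082 0.928
vertex 0.871 0.102 1.097
vertex 0.942 -1.625 0.934
endloop
endfacet
facet normal 0.083 0.856 -0.510
outer loop
vertex 0.871 0.102 1.097
vertex 1.058 -0.435 0.226
vertex 0.144 -0.118 0.609
endloop
endfacet
facet normal -0.533 -0.101 0.840
outer loop
vertex 0.871 0.102 1.097
vertex 0.144 -0.118 0.609
vertex 0.942 -1.625 0.934
endloop
endfacet
facet normal 0.083 0.856 -0.510
outer loop
vertex 0.144 -0.118 0.609
vertex 1.058 -0.435 0.226
vertex 0.105 -0.577 -0.167
endloop
endfacet
facet normal -0.872 -0.401 0.281
outer loop
vertex 0.144 -0.118 0.609
vertex 0.105 -0.577 -0.167
vertex 0.942 -1.625 0.934
endloop
endfacet
facet normal 0.082 0.857 -0.509
outer loop
vertex 0.105 -0.577 -0.167
vertex 1.058 -0.435 0.226
vertex 0.783 -0.928 -0.648
endloop
endfacet
facet normal -0.589 -0.760 -0.276
outer loop
vertex 0.105 -0.577 -0.167
vertex 0.783 -0.928 -0.648
vertex 0.942 -1.625 0.934
endloop
endfacet
facet normal 0.083 0.857 -0.509
outer loop
vertex 0.783 -0.928 -0.648
vertex 1.058 -0.435 0.226
vertex 1.668 -0.908 -0.47
endloop
endfacet
facet normal 0.103 -0.906 -0.410
outer loop
vertex 0.783 -0.928 -0.648
vertex 1.668 -0.908 -0.47
vertex 0.942 -1.625 0.934
endloop
endfacet
facet normal 0.083 0.856 -0.510
outer loop
vertex 1.668 -0.908 -0.47
vertex 1.058 -0.435 0.226
vertex 2.093 -0.532 0.231
endloop
endfacet
facet normal 0.682 -0.731 -0.021
outer loop
vertex 1.668 -0.908 -0.47
vertex 2.093 -0.532 0.231
vertex 0.942 -1.625 0.934
endloop
endfacet
facet normal 0.083 0.856 -0.510
outer loop
vertex 2.093 -0.532 0.231
vertex 1.058 -0.435 0.226
vertex 1.738 -0.082 0.928
endloop
endfacet
facet normal 0.713 -0.365 0.599
outer loop
vertex 2.093 -0.532 0.231
vertex 1.738 -0.082 0.928
vertex 0.942 -1.625 0.934
endloop
endfacet
facet normal 0.601 -0.064 -0.797
outer loop
vertex 2.438 2.642 2.23
vertex 2.005 2.916 1.881
vertex 2.43 3.259 2.174
endloop
endfacet
facet normal 0.578 0.081 0.812
outer loop
vertex 2.438 2.642 2.23
vertex 2.43 3.259 2.174
vertex 0.995 3.024 3.219
endloop
endfacet
facet normal 0.601 -0.064 -0.797
outer loop
vertex 2.43 3.259 2.174
vertex 2.005 2.916 1.881
vertex 1.997 3.533 1.825
endloop
endfacet
facet normal 0.187 0.872 0.453
outer loop
vertex 2.43 3.259 2.174
vertex 1.997 3.533 1.825
vertex 0.995 3.024 3.219
endloop
endfacet
facet normal 0.601 -0.064 -0.797
outer loop
vertex 1.997 3.533 1.825
vertex 2.005 2.916 1.881
vertex 1.572 3.19 1.532
endloop
endfacet
facet normal -0.574 0.811 -0.117
outer loop
vertex 1.997 3.533 1.825
vertex 1.572 3.19 1.532
vertex 0.995 3.024 3.219
endloop
endfacet
facet normal 0.601 -0.064 -0.796
outer loop
vertex 1.572 3.19 1.532
vertex 2.005 2.916 1.881
vertex 1.58 2.572 1.588
endloop
endfacet
facet normal -0.944 -0.042 -0.327
outer loop
vertex 1.572 3.19 1.532
vertex 1.58 2.572 1.588
vertex 0.995 3.024 3.219
endloop
endfacet
facet normal 0.601 -0.064 -0.796
outer loop
vertex 1.58 2.572 1.588
vertex 2.005 2.916 1.881
vertex 2.013 2.298 1.937
endloop
endfacet
facet normal -0.553 -0.833 0.032
outer loop
vertex 1.58 2.572 1.588
vertex 2.013 2.298 1.937
vertex 0.995 3.024 3.219
endloop
endfacet
facet normal 0.601 -0.064 -0.796
outer loop
vertex 2.013 2.298 1.937
vertex 2.005 2.916 1.881
vertex 2.438 2.642 2.23
endloop
endfacet
facet normal 0.209 -0.771 0.602
outer loop
vertex 2.013 2.298 1.937
vertex 2.438 2.642 2.23
vertex 0.995 3.024 3.219
endloop
endfacet

endsolid


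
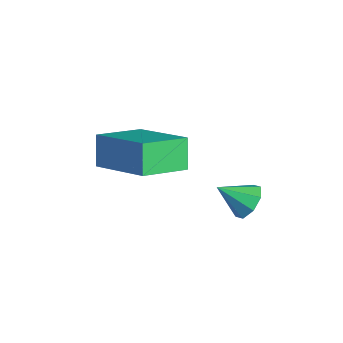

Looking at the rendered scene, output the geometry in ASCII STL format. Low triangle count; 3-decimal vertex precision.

solid 
facet normal 0.358 0.720 -0.595
outer loop
vertex 1.161 -2.061 2.765
vertex 0.749 -1.71 2.942
vertex 1.278 -1.83 3.115
endloop
endfacet
facet normal 0.625 -0.731 0.274
outer loop
vertex 1.161 -2.061 2.765
vertex 1.278 -1.83 3.115
vertex 0.391 -2.43 3.538
endloop
endfacet
facet normal 0.358 0.720 -0.595
outer loop
vertex 1.278 -1.83 3.115
vertex 0.749 -1.71 2.942
vertex 1.086 -1.528 3.365
endloop
endfacet
facet normal 0.563 -0.285 0.776
outer loop
vertex 1.278 -1.83 3.115
vertex 1.086 -1.528 3.365
vertex 0.391 -2.43 3.538
endloop
endfacet
facet normal 0.357 0.721 -0.594
outer loop
vertex 1.086 -1.528 3.365
vertex 0.749 -1.71 2.942
vertex 0.695 -1.333 3.367
endloop
endfacet
facet normal 0.072 0.134 0.988
outer loop
vertex 1.086 -1.528 3.365
vertex 0.695 -1.333 3.367
vertex 0.391 -2.43 3.538
endloop
endfacet
facet normal 0.357 0.721 -0.594
outer loop
vertex 0.695 -1.333 3.367
vertex 0.749 -1.71 2.942
vertex 0.336 -1.359 3.12
endloop
endfacet
facet normal -0.558 0.277 0.782
outer loop
vertex 0.695 -1.333 3.367
vertex 0.336 -1.359 3.12
vertex 0.391 -2.43 3.538
endloop
endfacet
facet normal 0.356 0.721 -0.595
outer loop
vertex 0.336 -1.359 3.12
vertex 0.749 -1.71 2.942
vertex 0.219 -1.59 2.77
endloop
endfacet
facet normal -0.958 0.060 0.280
outer loop
vertex 0.336 -1.359 3.12
vertex 0.219 -1.59 2.77
vertex 0.391 -2.43 3.538
endloop
endfacet
facet normal 0.356 0.720 -0.595
outer loop
vertex 0.219 -1.59 2.77
vertex 0.749 -1.71 2.942
vertex 0.412 -1.892 2.52
endloop
endfacet
facet normal -0.895 -0.387 -0.223
outer loop
vertex 0.219 -1.59 2.77
vertex 0.412 -1.892 2.52
vertex 0.391 -2.43 3.538
endloop
endfacet
facet normal 0.357 0.720 -0.595
outer loop
vertex 0.412 -1.892 2.52
vertex 0.749 -1.71 2.942
vertex 0.802 -2.087 2.518
endloop
endfacet
facet normal -0.405 -0.805 -0.434
outer loop
vertex 0.412 -1.892 2.52
vertex 0.802 -2.087 2.518
vertex 0.391 -2.43 3.538
endloop
endfacet
facet normal 0.357 0.720 -0.595
outer loop
vertex 0.802 -2.087 2.518
vertex 0.749 -1.71 2.942
vertex 1.161 -2.061 2.765
endloop
endfacet
facet normal 0.225 -0.947 -0.228
outer loop
vertex 0.802 -2.087 2.518
vertex 1.161 -2.061 2.765
vertex 0.391 -2.43 3.538
endloop
endfacet
facet normal -0.506 0.231 0.831
outer loop
vertex -2.802 -4.383 3.723
vertex -1.147 -3.783 4.563
vertex -3.034 -3.008 3.199
endloop
endfacet
facet normal -0.848 -0.307 -0.431
outer loop
vertex -2.533 -3.237 2.377
vertex -2.802 -4.383 3.723
vertex -3.034 -3.008 3.199
endloop
endfacet
facet normal -0.506 0.231 0.831
outer loop
vertex -3.034 -3.008 3.199
vertex -1.147 -3.783 4.563
vertex -1.379 -2.408 4.039
endloop
endfacet
facet normal -0.156 0.923 -0.352
outer loop
vertex -1.379 -2.408 4.039
vertex -2.533 -3.237 2.377
vertex -3.034 -3.008 3.199
endloop
endfacet
facet normal 0.156 -0.923 0.352
outer loop
vertex -2.802 -4.383 3.723
vertex -0.646 -4.012 3.741
vertex -1.147 -3.783 4.563
endloop
endfacet
facet normal -0.848 -0.307 -0.431
outer loop
vertex -2.301 -4.612 2.901
vertex -2.802 -4.383 3.723
vertex -2.533 -3.237 2.377
endloop
endfacet
facet normal 0.156 -0.923 0.352
outer loop
vertex -2.301 -4.612 2.901
vertex -0.646 -4.012 3.741
vertex -2.802 -4.383 3.723
endloop
endfacet
facet normal 0.848 0.307 0.431
outer loop
vertex -1.147 -3.783 4.563
vertex -0.646 -4.012 3.741
vertex -1.379 -2.408 4.039
endloop
endfacet
facet normal -0.156 0.923 -0.352
outer loop
vertex -0.878 -2.637 3.217
vertex -2.533 -3.237 2.377
vertex -1.379 -2.408 4.039
endloop
endfacet
facet normal 0.848 0.307 0.431
outer loop
vertex -1.379 -2.408 4.039
vertex -0.646 -4.012 3.741
vertex -0.878 -2.637 3.217
endloop
endfacet
facet normal 0.506 -0.231 -0.831
outer loop
vertex -0.878 -2.637 3.217
vertex -2.301 -4.612 2.901
vertex -2.533 -3.237 2.377
endloop
endfacet
facet normal 0.506 -0.231 -0.831
outer loop
vertex -0.646 -4.012 3.741
vertex -2.301 -4.612 2.901
vertex -0.878 -2.637 3.217
endloop
endfacet

endsolid


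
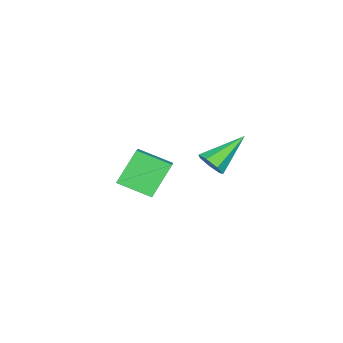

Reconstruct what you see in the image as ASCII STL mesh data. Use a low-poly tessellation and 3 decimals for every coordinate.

solid 
facet normal -0.582 0.221 0.783
outer loop
vertex -3.346 -3.657 -1.434
vertex -2.182 -3.15 -0.712
vertex -3.592 -2.271 -2.009
endloop
endfacet
facet normal -0.797 -0.346 -0.494
outer loop
vertex -2.598 -2.65 -3.348
vertex -3.346 -3.657 -1.434
vertex -3.592 -2.271 -2.009
endloop
endfacet
facet normal -0.582 0.222 0.783
outer loop
vertex -3.592 -2.271 -2.009
vertex -2.182 -3.15 -0.712
vertex -2.429 -1.765 -1.288
endloop
endfacet
facet normal -0.162 0.911 -0.378
outer loop
vertex -2.429 -1.765 -1.288
vertex -2.598 -2.65 -3.348
vertex -3.592 -2.271 -2.009
endloop
endfacet
facet normal 0.162 -0.911 0.378
outer loop
vertex -3.346 -3.657 -1.434
vertex -1.188 -3.529 -2.051
vertex -2.182 -3.15 -0.712
endloop
endfacet
facet normal -0.797 -0.348 -0.494
outer loop
vertex -2.351 -4.035 -2.772
vertex -3.346 -3.657 -1.434
vertex -2.598 -2.65 -3.348
endloop
endfacet
facet normal 0.162 -0.911 0.378
outer loop
vertex -2.351 -4.035 -2.772
vertex -1.188 -3.529 -2.051
vertex -3.346 -3.657 -1.434
endloop
endfacet
facet normal 0.797 0.347 0.494
outer loop
vertex -2.182 -3.15 -0.712
vertex -1.188 -3.529 -2.051
vertex -2.429 -1.765 -1.288
endloop
endfacet
facet normal -0.162 0.911 -0.378
outer loop
vertex -1.434 -2.143 -2.626
vertex -2.598 -2.65 -3.348
vertex -2.429 -1.765 -1.288
endloop
endfacet
facet normal 0.797 0.347 0.495
outer loop
vertex -2.429 -1.765 -1.288
vertex -1.188 -3.529 -2.051
vertex -1.434 -2.143 -2.626
endloop
endfacet
facet normal 0.582 -0.222 -0.782
outer loop
vertex -1.434 -2.143 -2.626
vertex -2.351 -4.035 -2.772
vertex -2.598 -2.65 -3.348
endloop
endfacet
facet normal 0.582 -0.221 -0.783
outer loop
vertex -1.188 -3.529 -2.051
vertex -2.351 -4.035 -2.772
vertex -1.434 -2.143 -2.626
endloop
endfacet
facet normal 0.728 -0.424 -0.539
outer loop
vertex 1.587 1.847 1.919
vertex 1.196 1.419 1.728
vertex 1.323 1.96 1.474
endloop
endfacet
facet normal 0.232 0.967 0.108
outer loop
vertex 1.587 1.847 1.919
vertex 1.323 1.96 1.474
vertex -0.076 2.161 2.672
endloop
endfacet
facet normal 0.727 -0.424 -0.540
outer loop
vertex 1.323 1.96 1.474
vertex 1.196 1.419 1.728
vertex 0.963 1.666 1.22
endloop
endfacet
facet normal -0.310 0.810 -0.498
outer loop
vertex 1.323 1.96 1.474
vertex 0.963 1.666 1.22
vertex -0.076 2.161 2.672
endloop
endfacet
facet normal 0.728 -0.423 -0.540
outer loop
vertex 0.963 1.666 1.22
vertex 1.196 1.419 1.728
vertex 0.779 1.186 1.348
endloop
endfacet
facet normal -0.783 0.138 -0.607
outer loop
vertex 0.963 1.666 1.22
vertex 0.779 1.186 1.348
vertex -0.076 2.161 2.672
endloop
endfacet
facet normal 0.728 -0.423 -0.539
outer loop
vertex 0.779 1.186 1.348
vertex 1.196 1.419 1.728
vertex 0.909 0.882 1.762
endloop
endfacet
facet normal -0.830 -0.541 -0.137
outer loop
vertex 0.779 1.186 1.348
vertex 0.909 0.882 1.762
vertex -0.076 2.161 2.672
endloop
endfacet
facet normal 0.728 -0.423 -0.539
outer loop
vertex 0.909 0.882 1.762
vertex 1.196 1.419 1.728
vertex 1.255 0.983 2.15
endloop
endfacet
facet normal -0.416 -0.718 0.558
outer loop
vertex 0.909 0.882 1.762
vertex 1.255 0.983 2.15
vertex -0.076 2.161 2.672
endloop
endfacet
facet normal 0.727 -0.425 -0.540
outer loop
vertex 1.255 0.983 2.15
vertex 1.196 1.419 1.728
vertex 1.557 1.412 2.219
endloop
endfacet
facet normal 0.147 -0.257 0.955
outer loop
vertex 1.255 0.983 2.15
vertex 1.557 1.412 2.219
vertex -0.076 2.161 2.672
endloop
endfacet
facet normal 0.727 -0.423 -0.541
outer loop
vertex 1.557 1.412 2.219
vertex 1.196 1.419 1.728
vertex 1.587 1.847 1.919
endloop
endfacet
facet normal 0.435 0.491 0.755
outer loop
vertex 1.557 1.412 2.219
vertex 1.587 1.847 1.919
vertex -0.076 2.161 2.672
endloop
endfacet

endsolid


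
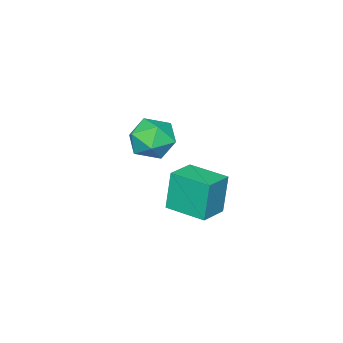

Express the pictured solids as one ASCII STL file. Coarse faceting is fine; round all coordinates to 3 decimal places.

solid 
facet normal -0.982 -0.094 -0.162
outer loop
vertex -1.191 -3.586 -1.018
vertex -1.373 -1.625 -1.055
vertex -0.861 -3.593 -3.021
endloop
endfacet
facet normal 0.093 -0.996 0.019
outer loop
vertex 0.573 -3.455 -2.785
vertex -1.191 -3.586 -1.018
vertex -0.861 -3.593 -3.021
endloop
endfacet
facet normal -0.982 -0.095 -0.161
outer loop
vertex -0.861 -3.593 -3.021
vertex -1.373 -1.625 -1.055
vertex -1.044 -1.632 -3.058
endloop
endfacet
facet normal 0.163 -0.003 -0.987
outer loop
vertex -1.044 -1.632 -3.058
vertex 0.573 -3.455 -2.785
vertex -0.861 -3.593 -3.021
endloop
endfacet
facet normal -0.163 0.004 0.987
outer loop
vertex -1.191 -3.586 -1.018
vertex 0.061 -1.487 -0.819
vertex -1.373 -1.625 -1.055
endloop
endfacet
facet normal 0.093 -0.996 0.019
outer loop
vertex 0.244 -3.448 -0.782
vertex -1.191 -3.586 -1.018
vertex 0.573 -3.455 -2.785
endloop
endfacet
facet normal -0.163 0.003 0.987
outer loop
vertex 0.244 -3.448 -0.782
vertex 0.061 -1.487 -0.819
vertex -1.191 -3.586 -1.018
endloop
endfacet
facet normal -0.093 0.996 -0.019
outer loop
vertex -1.373 -1.625 -1.055
vertex 0.061 -1.487 -0.819
vertex -1.044 -1.632 -3.058
endloop
endfacet
facet normal 0.163 -0.004 -0.987
outer loop
vertex 0.391 -1.494 -2.822
vertex 0.573 -3.455 -2.785
vertex -1.044 -1.632 -3.058
endloop
endfacet
facet normal -0.093 0.996 -0.019
outer loop
vertex -1.044 -1.632 -3.058
vertex 0.061 -1.487 -0.819
vertex 0.391 -1.494 -2.822
endloop
endfacet
facet normal 0.982 0.094 0.161
outer loop
vertex 0.391 -1.494 -2.822
vertex 0.244 -3.448 -0.782
vertex 0.573 -3.455 -2.785
endloop
endfacet
facet normal 0.982 0.095 0.162
outer loop
vertex 0.061 -1.487 -0.819
vertex 0.244 -3.448 -0.782
vertex 0.391 -1.494 -2.822
endloop
endfacet
facet normal -1.000 -0.025 -0.002
outer loop
vertex 1.752 -2.052 2.39
vertex 1.776 -3.077 2.853
vertex 1.752 -2.163 3.509
endloop
endfacet
facet normal -0.762 0.645 0.064
outer loop
vertex 1.752 -2.052 2.39
vertex 1.752 -2.163 3.509
vertex 2.383 -1.369 3.023
endloop
endfacet
facet normal -0.351 0.790 -0.502
outer loop
vertex 1.752 -2.052 2.39
vertex 2.383 -1.369 3.023
vertex 2.798 -1.792 2.067
endloop
endfacet
facet normal -0.336 0.211 -0.918
outer loop
vertex 1.752 -2.052 2.39
vertex 2.798 -1.792 2.067
vertex 2.423 -2.848 1.962
endloop
endfacet
facet normal -0.736 -0.293 -0.610
outer loop
vertex 1.752 -2.052 2.39
vertex 2.423 -2.848 1.962
vertex 1.776 -3.077 2.853
endloop
endfacet
facet normal -0.352 0.676 0.647
outer loop
vertex 2.383 -1.369 3.023
vertex 1.752 -2.163 3.509
vertex 2.797 -1.972 3.878
endloop
endfacet
facet normal -0.737 -0.407 0.539
outer loop
vertex 1.752 -2.163 3.509
vertex 1.776 -3.077 2.853
vertex 2.422 -3.028 3.773
endloop
endfacet
facet normal -0.311 -0.841 -0.442
outer loop
vertex 1.776 -3.077 2.853
vertex 2.423 -2.848 1.962
vertex 2.837 -3.451 2.817
endloop
endfacet
facet normal 0.337 -0.026 -0.941
outer loop
vertex 2.423 -2.848 1.962
vertex 2.798 -1.792 2.067
vertex 3.468 -2.657 2.331
endloop
endfacet
facet normal 0.312 0.911 -0.268
outer loop
vertex 2.798 -1.792 2.067
vertex 2.383 -1.369 3.023
vertex 3.444 -1.743 2.987
endloop
endfacet
facet normal 0.336 -0.211 0.918
outer loop
vertex 3.468 -2.768 3.45
vertex 2.797 -1.972 3.878
vertex 2.422 -3.028 3.773
endloop
endfacet
facet normal 0.351 -0.790 0.502
outer loop
vertex 3.468 -2.768 3.45
vertex 2.422 -3.028 3.773
vertex 2.837 -3.451 2.817
endloop
endfacet
facet normal 0.762 -0.645 -0.064
outer loop
vertex 3.468 -2.768 3.45
vertex 2.837 -3.451 2.817
vertex 3.468 -2.657 2.331
endloop
endfacet
facet normal 1.000 0.025 0.002
outer loop
vertex 3.468 -2.768 3.45
vertex 3.468 -2.657 2.331
vertex 3.444 -1.743 2.987
endloop
endfacet
facet normal 0.736 0.293 0.610
outer loop
vertex 3.468 -2.768 3.45
vertex 3.444 -1.743 2.987
vertex 2.797 -1.972 3.878
endloop
endfacet
facet normal -0.337 0.026 0.941
outer loop
vertex 2.422 -3.028 3.773
vertex 2.797 -1.972 3.878
vertex 1.752 -2.163 3.509
endloop
endfacet
facet normal -0.312 -0.911 0.268
outer loop
vertex 2.837 -3.451 2.817
vertex 2.422 -3.028 3.773
vertex 1.776 -3.077 2.853
endloop
endfacet
facet normal 0.352 -0.676 -0.647
outer loop
vertex 3.468 -2.657 2.331
vertex 2.837 -3.451 2.817
vertex 2.423 -2.848 1.962
endloop
endfacet
facet normal 0.737 0.407 -0.539
outer loop
vertex 3.444 -1.743 2.987
vertex 3.468 -2.657 2.331
vertex 2.798 -1.792 2.067
endloop
endfacet
facet normal 0.311 0.841 0.442
outer loop
vertex 2.797 -1.972 3.878
vertex 3.444 -1.743 2.987
vertex 2.383 -1.369 3.023
endloop
endfacet

endsolid


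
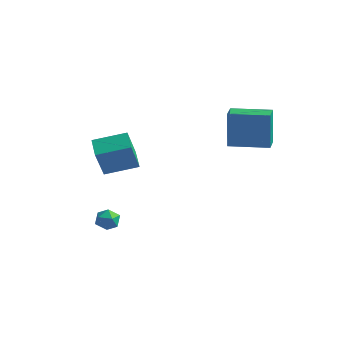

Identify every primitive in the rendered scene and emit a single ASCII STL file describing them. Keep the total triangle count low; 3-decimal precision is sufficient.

solid 
facet normal -0.921 -0.386 -0.044
outer loop
vertex 2.904 2.663 4.063
vertex 2.476 3.712 3.811
vertex 3.163 2.278 2.015
endloop
endfacet
facet normal 0.369 -0.904 0.217
outer loop
vertex 5.144 3.108 2.109
vertex 2.904 2.663 4.063
vertex 3.163 2.278 2.015
endloop
endfacet
facet normal -0.921 -0.386 -0.044
outer loop
vertex 3.163 2.278 2.015
vertex 2.476 3.712 3.811
vertex 2.736 3.326 1.763
endloop
endfacet
facet normal 0.123 -0.184 -0.975
outer loop
vertex 2.736 3.326 1.763
vertex 5.144 3.108 2.109
vertex 3.163 2.278 2.015
endloop
endfacet
facet normal -0.123 0.184 0.975
outer loop
vertex 2.904 2.663 4.063
vertex 4.457 4.542 3.905
vertex 2.476 3.712 3.811
endloop
endfacet
facet normal 0.369 -0.904 0.217
outer loop
vertex 4.884 3.494 4.157
vertex 2.904 2.663 4.063
vertex 5.144 3.108 2.109
endloop
endfacet
facet normal -0.124 0.184 0.975
outer loop
vertex 4.884 3.494 4.157
vertex 4.457 4.542 3.905
vertex 2.904 2.663 4.063
endloop
endfacet
facet normal -0.368 0.904 -0.217
outer loop
vertex 2.476 3.712 3.811
vertex 4.457 4.542 3.905
vertex 2.736 3.326 1.763
endloop
endfacet
facet normal 0.123 -0.184 -0.975
outer loop
vertex 4.716 4.157 1.857
vertex 5.144 3.108 2.109
vertex 2.736 3.326 1.763
endloop
endfacet
facet normal -0.369 0.904 -0.217
outer loop
vertex 2.736 3.326 1.763
vertex 4.457 4.542 3.905
vertex 4.716 4.157 1.857
endloop
endfacet
facet normal 0.921 0.386 0.044
outer loop
vertex 4.716 4.157 1.857
vertex 4.884 3.494 4.157
vertex 5.144 3.108 2.109
endloop
endfacet
facet normal 0.921 0.386 0.044
outer loop
vertex 4.457 4.542 3.905
vertex 4.884 3.494 4.157
vertex 4.716 4.157 1.857
endloop
endfacet
facet normal -0.645 0.696 0.316
outer loop
vertex -3.205 -0.356 1.731
vertex -1.784 0.76 2.173
vertex -3.256 0.461 -0.17
endloop
endfacet
facet normal -0.764 -0.600 -0.237
outer loop
vertex -2.476 -0.38 -0.553
vertex -3.205 -0.356 1.731
vertex -3.256 0.461 -0.17
endloop
endfacet
facet normal -0.645 0.695 0.317
outer loop
vertex -3.256 0.461 -0.17
vertex -1.784 0.76 2.173
vertex -1.836 1.578 0.272
endloop
endfacet
facet normal -0.025 0.395 -0.918
outer loop
vertex -1.836 1.578 0.272
vertex -2.476 -0.38 -0.553
vertex -3.256 0.461 -0.17
endloop
endfacet
facet normal 0.025 -0.395 0.918
outer loop
vertex -3.205 -0.356 1.731
vertex -1.004 -0.081 1.79
vertex -1.784 0.76 2.173
endloop
endfacet
facet normal -0.764 -0.600 -0.237
outer loop
vertex -2.424 -1.198 1.348
vertex -3.205 -0.356 1.731
vertex -2.476 -0.38 -0.553
endloop
endfacet
facet normal 0.025 -0.395 0.918
outer loop
vertex -2.424 -1.198 1.348
vertex -1.004 -0.081 1.79
vertex -3.205 -0.356 1.731
endloop
endfacet
facet normal 0.764 0.600 0.237
outer loop
vertex -1.784 0.76 2.173
vertex -1.004 -0.081 1.79
vertex -1.836 1.578 0.272
endloop
endfacet
facet normal -0.025 0.395 -0.918
outer loop
vertex -1.055 0.736 -0.111
vertex -2.476 -0.38 -0.553
vertex -1.836 1.578 0.272
endloop
endfacet
facet normal 0.764 0.600 0.238
outer loop
vertex -1.836 1.578 0.272
vertex -1.004 -0.081 1.79
vertex -1.055 0.736 -0.111
endloop
endfacet
facet normal 0.645 -0.696 -0.317
outer loop
vertex -1.055 0.736 -0.111
vertex -2.424 -1.198 1.348
vertex -2.476 -0.38 -0.553
endloop
endfacet
facet normal 0.645 -0.695 -0.316
outer loop
vertex -1.004 -0.081 1.79
vertex -2.424 -1.198 1.348
vertex -1.055 0.736 -0.111
endloop
endfacet
facet normal 0.297 0.955 0.015
outer loop
vertex -1.083 -1.352 -3.082
vertex -1.492 -1.234 -2.507
vertex -0.814 -1.446 -2.426
endloop
endfacet
facet normal 0.806 0.534 -0.254
outer loop
vertex -1.083 -1.352 -3.082
vertex -0.814 -1.446 -2.426
vertex -0.666 -1.916 -2.944
endloop
endfacet
facet normal 0.536 0.195 -0.821
outer loop
vertex -1.083 -1.352 -3.082
vertex -0.666 -1.916 -2.944
vertex -1.252 -1.995 -3.345
endloop
endfacet
facet normal -0.140 0.406 -0.903
outer loop
vertex -1.083 -1.352 -3.082
vertex -1.252 -1.995 -3.345
vertex -1.763 -1.573 -3.076
endloop
endfacet
facet normal -0.288 0.877 -0.385
outer loop
vertex -1.083 -1.352 -3.082
vertex -1.763 -1.573 -3.076
vertex -1.492 -1.234 -2.507
endloop
endfacet
facet normal 0.970 0.044 0.237
outer loop
vertex -0.666 -1.916 -2.944
vertex -0.814 -1.446 -2.426
vertex -0.817 -2.147 -2.284
endloop
endfacet
facet normal 0.146 0.724 0.674
outer loop
vertex -0.814 -1.446 -2.426
vertex -1.492 -1.234 -2.507
vertex -1.328 -1.725 -2.015
endloop
endfacet
facet normal -0.801 0.597 0.026
outer loop
vertex -1.492 -1.234 -2.507
vertex -1.763 -1.573 -3.076
vertex -1.914 -1.804 -2.416
endloop
endfacet
facet normal -0.561 -0.162 -0.812
outer loop
vertex -1.763 -1.573 -3.076
vertex -1.252 -1.995 -3.345
vertex -1.766 -2.274 -2.934
endloop
endfacet
facet normal 0.533 -0.503 -0.680
outer loop
vertex -1.252 -1.995 -3.345
vertex -0.666 -1.916 -2.944
vertex -1.088 -2.486 -2.853
endloop
endfacet
facet normal 0.140 -0.406 0.903
outer loop
vertex -1.497 -2.368 -2.278
vertex -0.817 -2.147 -2.284
vertex -1.328 -1.725 -2.015
endloop
endfacet
facet normal -0.536 -0.195 0.821
outer loop
vertex -1.497 -2.368 -2.278
vertex -1.328 -1.725 -2.015
vertex -1.914 -1.804 -2.416
endloop
endfacet
facet normal -0.806 -0.534 0.254
outer loop
vertex -1.497 -2.368 -2.278
vertex -1.914 -1.804 -2.416
vertex -1.766 -2.274 -2.934
endloop
endfacet
facet normal -0.297 -0.955 -0.015
outer loop
vertex -1.497 -2.368 -2.278
vertex -1.766 -2.274 -2.934
vertex -1.088 -2.486 -2.853
endloop
endfacet
facet normal 0.288 -0.877 0.385
outer loop
vertex -1.497 -2.368 -2.278
vertex -1.088 -2.486 -2.853
vertex -0.817 -2.147 -2.284
endloop
endfacet
facet normal 0.561 0.162 0.812
outer loop
vertex -1.328 -1.725 -2.015
vertex -0.817 -2.147 -2.284
vertex -0.814 -1.446 -2.426
endloop
endfacet
facet normal -0.533 0.503 0.680
outer loop
vertex -1.914 -1.804 -2.416
vertex -1.328 -1.725 -2.015
vertex -1.492 -1.234 -2.507
endloop
endfacet
facet normal -0.970 -0.044 -0.237
outer loop
vertex -1.766 -2.274 -2.934
vertex -1.914 -1.804 -2.416
vertex -1.763 -1.573 -3.076
endloop
endfacet
facet normal -0.146 -0.724 -0.674
outer loop
vertex -1.088 -2.486 -2.853
vertex -1.766 -2.274 -2.934
vertex -1.252 -1.995 -3.345
endloop
endfacet
facet normal 0.801 -0.597 -0.026
outer loop
vertex -0.817 -2.147 -2.284
vertex -1.088 -2.486 -2.853
vertex -0.666 -1.916 -2.944
endloop
endfacet

endsolid


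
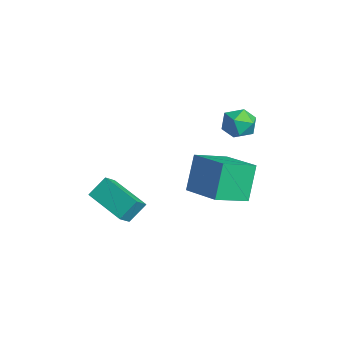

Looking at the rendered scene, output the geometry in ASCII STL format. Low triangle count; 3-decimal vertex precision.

solid 
facet normal -0.906 -0.351 -0.238
outer loop
vertex 0.973 1.43 0.532
vertex 0.508 3.095 -0.153
vertex 1.657 0.881 -1.265
endloop
endfacet
facet normal 0.250 -0.895 0.369
outer loop
vertex 3.632 1.645 -0.747
vertex 0.973 1.43 0.532
vertex 1.657 0.881 -1.265
endloop
endfacet
facet normal -0.906 -0.351 -0.238
outer loop
vertex 1.657 0.881 -1.265
vertex 0.508 3.095 -0.153
vertex 1.192 2.547 -1.95
endloop
endfacet
facet normal 0.342 -0.274 -0.899
outer loop
vertex 1.192 2.547 -1.95
vertex 3.632 1.645 -0.747
vertex 1.657 0.881 -1.265
endloop
endfacet
facet normal -0.342 0.274 0.899
outer loop
vertex 0.973 1.43 0.532
vertex 2.483 3.859 0.365
vertex 0.508 3.095 -0.153
endloop
endfacet
facet normal 0.249 -0.896 0.368
outer loop
vertex 2.948 2.193 1.05
vertex 0.973 1.43 0.532
vertex 3.632 1.645 -0.747
endloop
endfacet
facet normal -0.342 0.274 0.899
outer loop
vertex 2.948 2.193 1.05
vertex 2.483 3.859 0.365
vertex 0.973 1.43 0.532
endloop
endfacet
facet normal -0.250 0.896 -0.368
outer loop
vertex 0.508 3.095 -0.153
vertex 2.483 3.859 0.365
vertex 1.192 2.547 -1.95
endloop
endfacet
facet normal 0.342 -0.274 -0.899
outer loop
vertex 3.167 3.31 -1.432
vertex 3.632 1.645 -0.747
vertex 1.192 2.547 -1.95
endloop
endfacet
facet normal -0.249 0.896 -0.369
outer loop
vertex 1.192 2.547 -1.95
vertex 2.483 3.859 0.365
vertex 3.167 3.31 -1.432
endloop
endfacet
facet normal 0.906 0.351 0.238
outer loop
vertex 3.167 3.31 -1.432
vertex 2.948 2.193 1.05
vertex 3.632 1.645 -0.747
endloop
endfacet
facet normal 0.906 0.351 0.238
outer loop
vertex 2.483 3.859 0.365
vertex 2.948 2.193 1.05
vertex 3.167 3.31 -1.432
endloop
endfacet
facet normal -0.850 -0.456 0.263
outer loop
vertex 0.248 -2.462 -0.77
vertex -0.22 -1.927 -1.354
vertex 0.415 -3.284 -1.656
endloop
endfacet
facet normal 0.508 -0.581 0.635
outer loop
vertex 2.26 -2.293 -2.226
vertex 0.248 -2.462 -0.77
vertex 0.415 -3.284 -1.656
endloop
endfacet
facet normal -0.850 -0.456 0.263
outer loop
vertex 0.415 -3.284 -1.656
vertex -0.22 -1.927 -1.354
vertex -0.053 -2.749 -2.24
endloop
endfacet
facet normal 0.137 -0.673 -0.727
outer loop
vertex -0.053 -2.749 -2.24
vertex 2.26 -2.293 -2.226
vertex 0.415 -3.284 -1.656
endloop
endfacet
facet normal -0.137 0.673 0.727
outer loop
vertex 0.248 -2.462 -0.77
vertex 1.625 -0.936 -1.924
vertex -0.22 -1.927 -1.354
endloop
endfacet
facet normal 0.508 -0.581 0.635
outer loop
vertex 2.093 -1.471 -1.34
vertex 0.248 -2.462 -0.77
vertex 2.26 -2.293 -2.226
endloop
endfacet
facet normal -0.137 0.673 0.727
outer loop
vertex 2.093 -1.471 -1.34
vertex 1.625 -0.936 -1.924
vertex 0.248 -2.462 -0.77
endloop
endfacet
facet normal -0.508 0.581 -0.635
outer loop
vertex -0.22 -1.927 -1.354
vertex 1.625 -0.936 -1.924
vertex -0.053 -2.749 -2.24
endloop
endfacet
facet normal 0.137 -0.673 -0.727
outer loop
vertex 1.792 -1.758 -2.81
vertex 2.26 -2.293 -2.226
vertex -0.053 -2.749 -2.24
endloop
endfacet
facet normal -0.508 0.581 -0.635
outer loop
vertex -0.053 -2.749 -2.24
vertex 1.625 -0.936 -1.924
vertex 1.792 -1.758 -2.81
endloop
endfacet
facet normal 0.850 0.456 -0.263
outer loop
vertex 1.792 -1.758 -2.81
vertex 2.093 -1.471 -1.34
vertex 2.26 -2.293 -2.226
endloop
endfacet
facet normal 0.850 0.456 -0.263
outer loop
vertex 1.625 -0.936 -1.924
vertex 2.093 -1.471 -1.34
vertex 1.792 -1.758 -2.81
endloop
endfacet
facet normal -0.597 -0.051 0.800
outer loop
vertex 0.912 3.462 2.999
vertex 1.329 2.705 3.262
vertex 1.634 3.509 3.541
endloop
endfacet
facet normal -0.493 0.628 0.602
outer loop
vertex 0.912 3.462 2.999
vertex 1.634 3.509 3.541
vertex 1.543 4.094 2.857
endloop
endfacet
facet normal -0.714 0.697 -0.072
outer loop
vertex 0.912 3.462 2.999
vertex 1.543 4.094 2.857
vertex 1.182 3.652 2.157
endloop
endfacet
facet normal -0.954 0.063 -0.292
outer loop
vertex 0.912 3.462 2.999
vertex 1.182 3.652 2.157
vertex 1.049 2.793 2.407
endloop
endfacet
facet normal -0.882 -0.400 0.248
outer loop
vertex 0.912 3.462 2.999
vertex 1.049 2.793 2.407
vertex 1.329 2.705 3.262
endloop
endfacet
facet normal 0.209 0.757 0.619
outer loop
vertex 1.543 4.094 2.857
vertex 1.634 3.509 3.541
vertex 2.351 3.727 3.033
endloop
endfacet
facet normal 0.040 -0.341 0.939
outer loop
vertex 1.634 3.509 3.541
vertex 1.329 2.705 3.262
vertex 2.218 2.868 3.283
endloop
endfacet
facet normal -0.421 -0.906 0.045
outer loop
vertex 1.329 2.705 3.262
vertex 1.049 2.793 2.407
vertex 1.857 2.426 2.583
endloop
endfacet
facet normal -0.539 -0.158 -0.828
outer loop
vertex 1.049 2.793 2.407
vertex 1.182 3.652 2.157
vertex 1.766 3.011 1.899
endloop
endfacet
facet normal -0.148 0.869 -0.472
outer loop
vertex 1.182 3.652 2.157
vertex 1.543 4.094 2.857
vertex 2.071 3.815 2.178
endloop
endfacet
facet normal 0.954 -0.063 0.292
outer loop
vertex 2.488 3.058 2.441
vertex 2.351 3.727 3.033
vertex 2.218 2.868 3.283
endloop
endfacet
facet normal 0.714 -0.697 0.072
outer loop
vertex 2.488 3.058 2.441
vertex 2.218 2.868 3.283
vertex 1.857 2.426 2.583
endloop
endfacet
facet normal 0.493 -0.628 -0.602
outer loop
vertex 2.488 3.058 2.441
vertex 1.857 2.426 2.583
vertex 1.766 3.011 1.899
endloop
endfacet
facet normal 0.597 0.051 -0.800
outer loop
vertex 2.488 3.058 2.441
vertex 1.766 3.011 1.899
vertex 2.071 3.815 2.178
endloop
endfacet
facet normal 0.882 0.400 -0.248
outer loop
vertex 2.488 3.058 2.441
vertex 2.071 3.815 2.178
vertex 2.351 3.727 3.033
endloop
endfacet
facet normal 0.539 0.158 0.828
outer loop
vertex 2.218 2.868 3.283
vertex 2.351 3.727 3.033
vertex 1.634 3.509 3.541
endloop
endfacet
facet normal 0.148 -0.869 0.472
outer loop
vertex 1.857 2.426 2.583
vertex 2.218 2.868 3.283
vertex 1.329 2.705 3.262
endloop
endfacet
facet normal -0.209 -0.757 -0.619
outer loop
vertex 1.766 3.011 1.899
vertex 1.857 2.426 2.583
vertex 1.049 2.793 2.407
endloop
endfacet
facet normal -0.040 0.341 -0.939
outer loop
vertex 2.071 3.815 2.178
vertex 1.766 3.011 1.899
vertex 1.182 3.652 2.157
endloop
endfacet
facet normal 0.421 0.906 -0.045
outer loop
vertex 2.351 3.727 3.033
vertex 2.071 3.815 2.178
vertex 1.543 4.094 2.857
endloop
endfacet

endsolid
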